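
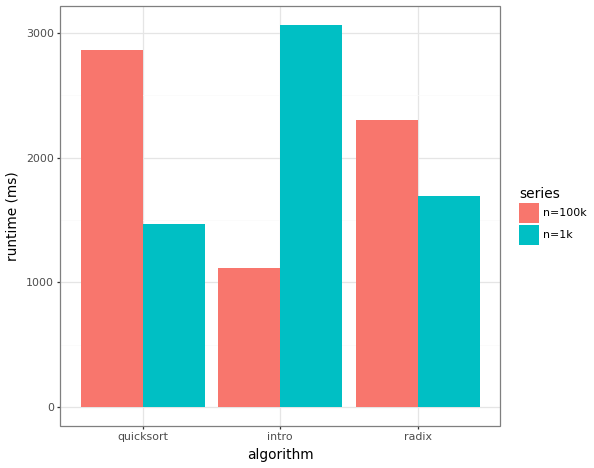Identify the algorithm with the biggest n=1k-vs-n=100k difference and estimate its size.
intro: n=1k ≈ 3000, n=100k ≈ 1000 → gap ≈ 2000. Next-largest (quicksort) is only ≈ 1500.

intro, ≈ 2000 ms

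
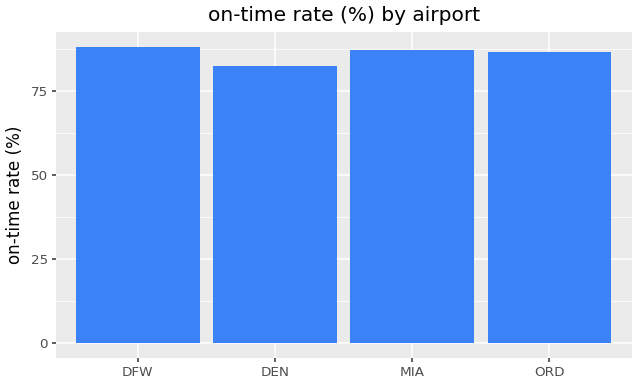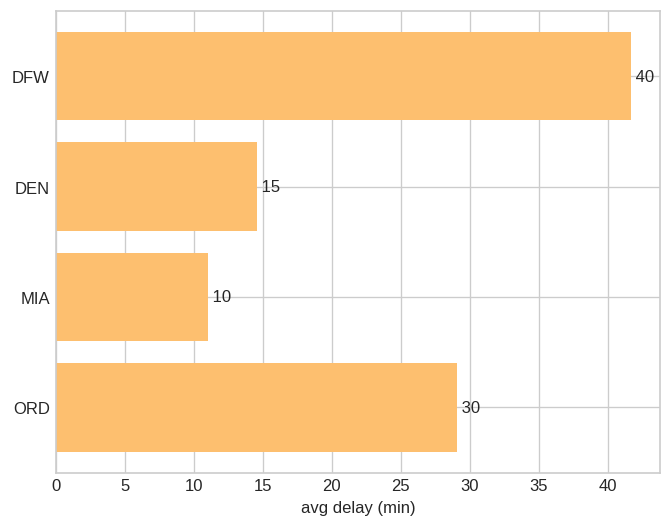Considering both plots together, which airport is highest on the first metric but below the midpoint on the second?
Chart 2 median avg delay (min) ≈ 20; below-median airports: DEN, MIA. Among those, MIA has the highest on-time rate (%) (≈ 90).

MIA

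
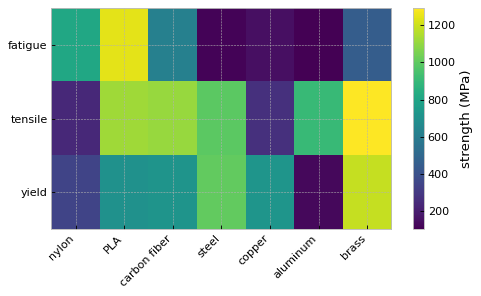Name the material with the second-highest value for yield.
steel

Top 3 for yield: brass ≈ 1200, steel ≈ 1000, copper ≈ 700.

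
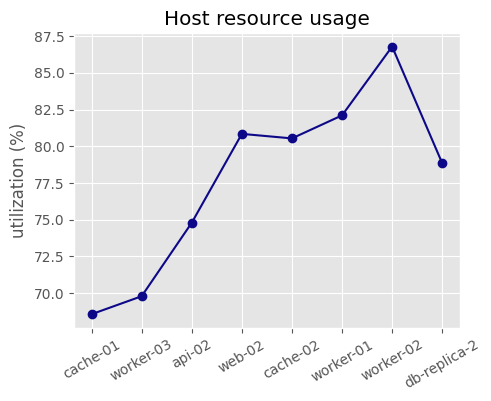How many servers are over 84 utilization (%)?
Above 84: worker-02.

1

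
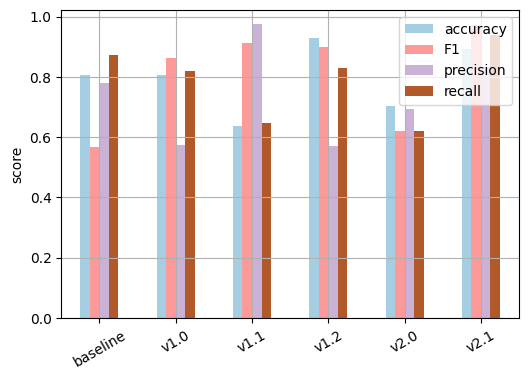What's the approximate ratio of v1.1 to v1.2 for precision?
v1.1 ≈ 1.0, v1.2 ≈ 0.6; 1.0/0.6 ≈ 1.67.

≈ 1.67×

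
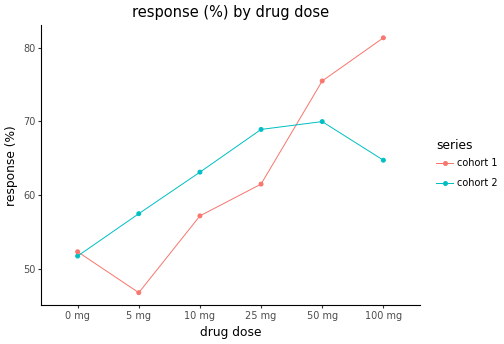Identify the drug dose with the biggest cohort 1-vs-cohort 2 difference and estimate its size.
100 mg: cohort 1 ≈ 80, cohort 2 ≈ 65 → gap ≈ 15. Next-largest (5 mg) is only ≈ 10.

100 mg, ≈ 15 %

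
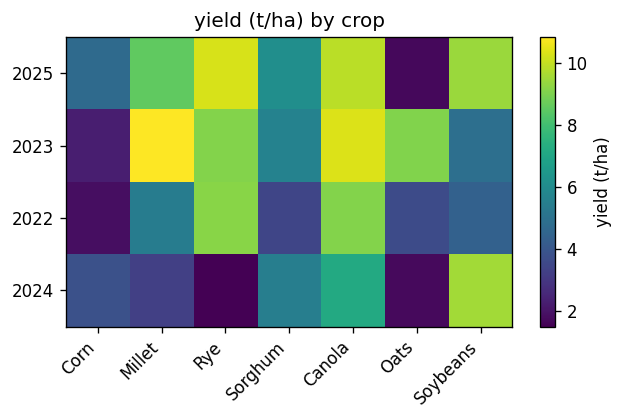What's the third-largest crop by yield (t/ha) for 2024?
Top 4 for 2024: Soybeans ≈ 10, Canola ≈ 7, Sorghum ≈ 6, Corn ≈ 4.

Sorghum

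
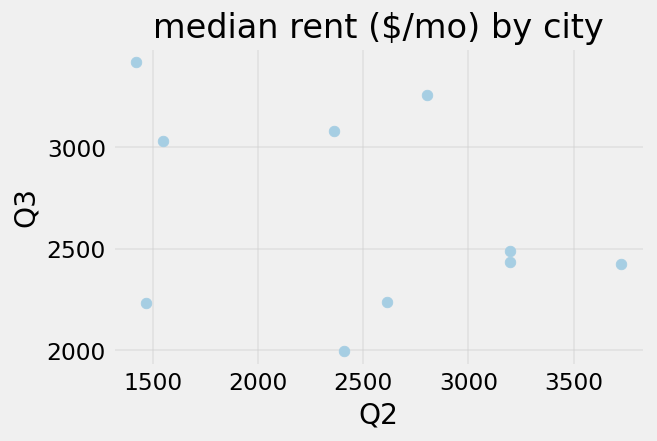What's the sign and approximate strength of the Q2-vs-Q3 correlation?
Points are negatively correlated; weak (|r| ≈ 0.3).

negative, weak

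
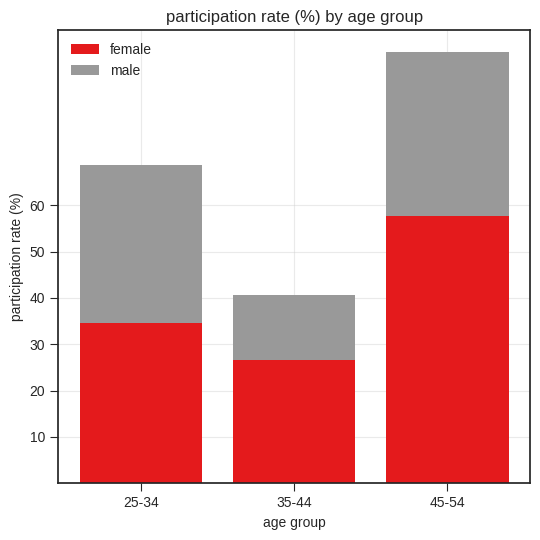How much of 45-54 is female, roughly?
female top ≈ 60, bottom ≈ 0; segment ≈ 60.

≈ 60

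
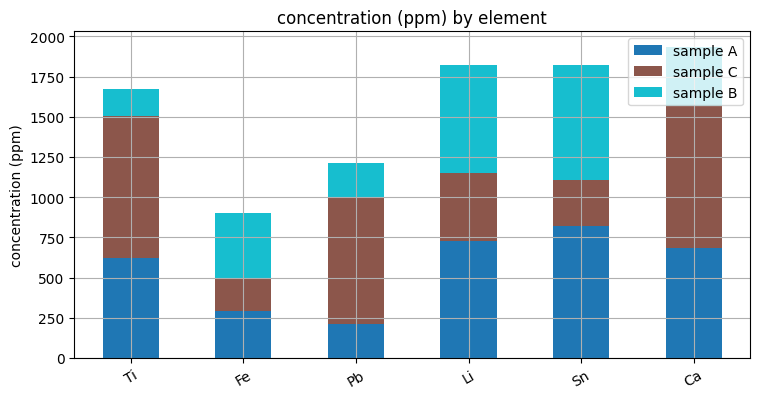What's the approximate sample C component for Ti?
sample C top ≈ 1600, bottom ≈ 600; segment ≈ 1000.

≈ 1000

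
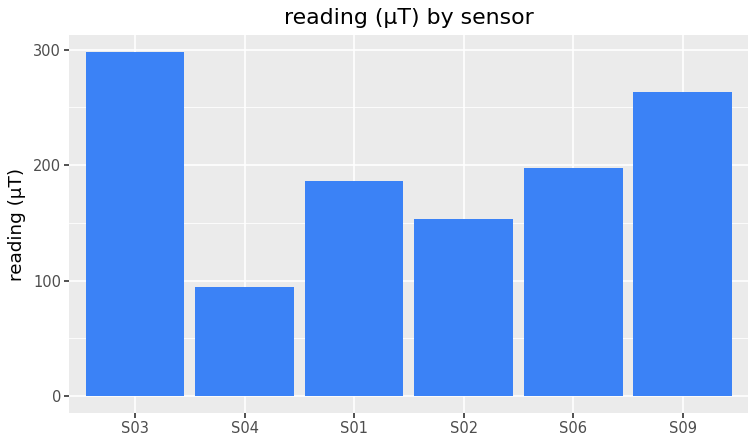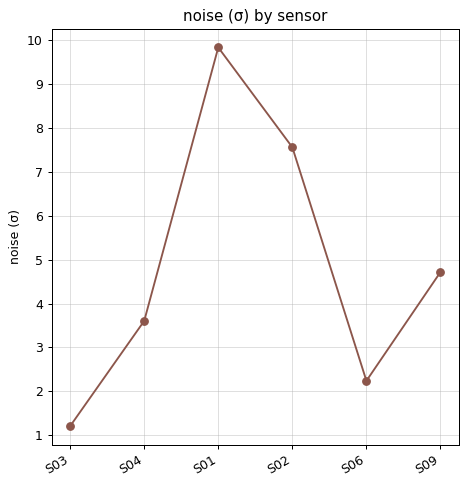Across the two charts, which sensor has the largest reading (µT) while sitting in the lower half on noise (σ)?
Chart 2 median noise (σ) ≈ 4; below-median sensors: S03, S04, S06. Among those, S03 has the highest reading (µT) (≈ 300).

S03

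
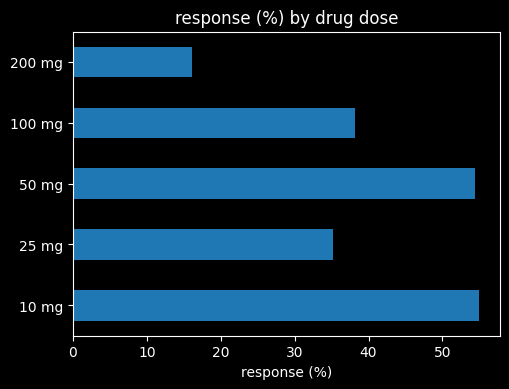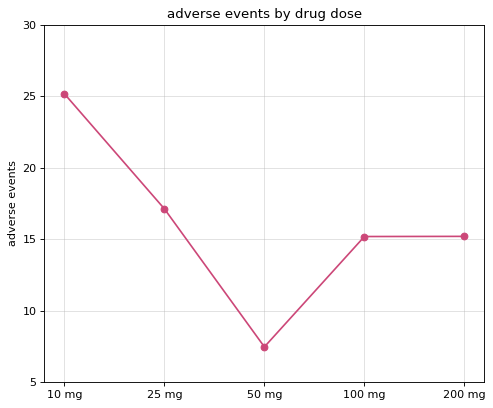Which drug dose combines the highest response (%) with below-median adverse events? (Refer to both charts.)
50 mg

Chart 2 median adverse events ≈ 15; below-median drug doses: 50 mg, 100 mg. Among those, 50 mg has the highest response (%) (≈ 50).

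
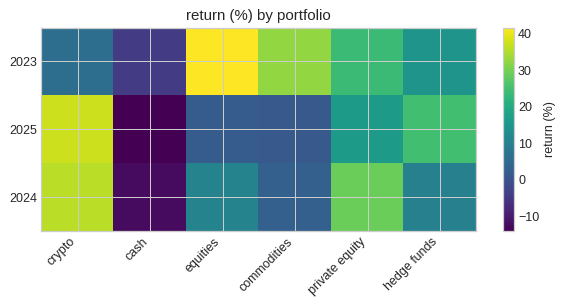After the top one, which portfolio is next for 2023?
Top 3 for 2023: equities ≈ 40, commodities ≈ 35, private equity ≈ 25.

commodities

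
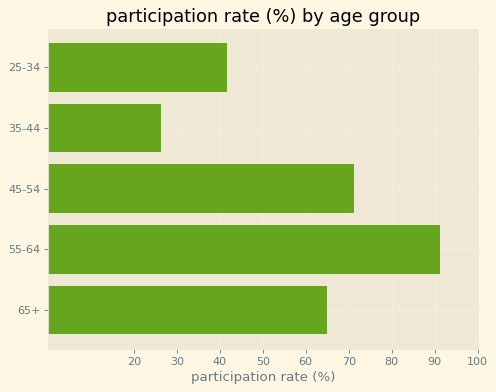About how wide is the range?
Max 55-64 ≈ 90, min 35-44 ≈ 30; range ≈ 60.

≈ 60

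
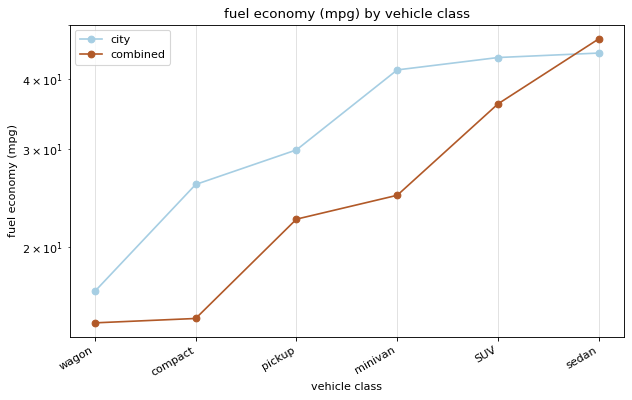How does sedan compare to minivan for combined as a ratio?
sedan ≈ 45, minivan ≈ 25; 45/25 ≈ 1.8.

≈ 1.8×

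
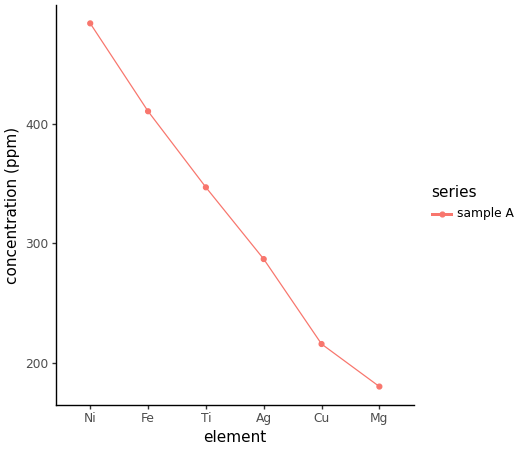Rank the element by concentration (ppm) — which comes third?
Ti

Top 4: Ni ≈ 500, Fe ≈ 400, Ti ≈ 350, Ag ≈ 300.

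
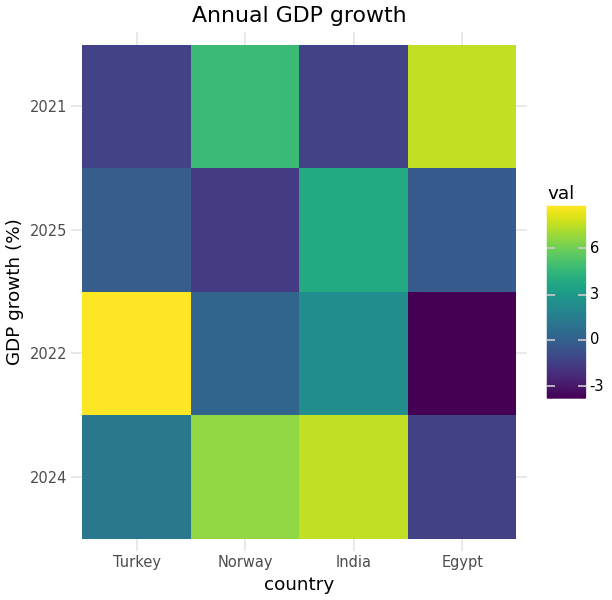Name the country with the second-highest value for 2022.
Top 3 for 2022: Turkey ≈ 8, India ≈ 2, Norway ≈ 0.

India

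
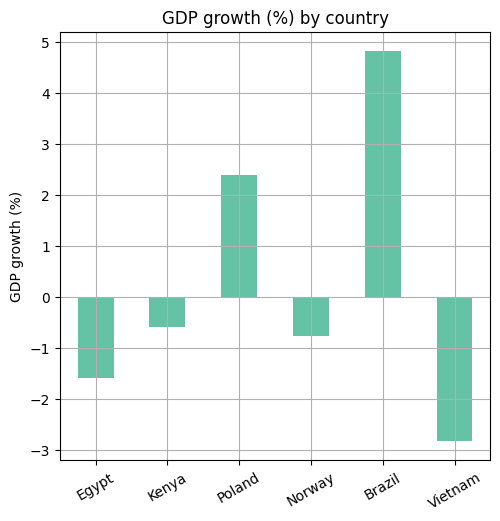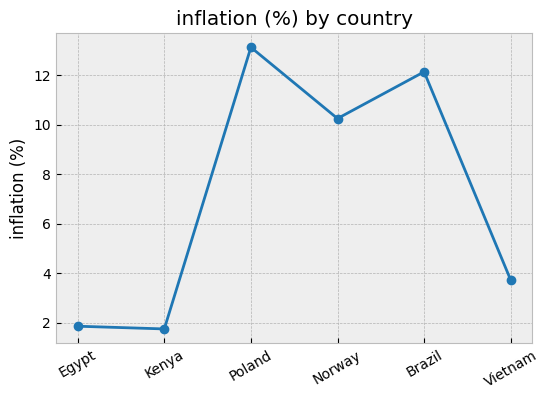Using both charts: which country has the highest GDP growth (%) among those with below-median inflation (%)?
Chart 2 median inflation (%) ≈ 6; below-median countries: Egypt, Kenya, Vietnam. Among those, Kenya has the highest GDP growth (%) (≈ -0.5).

Kenya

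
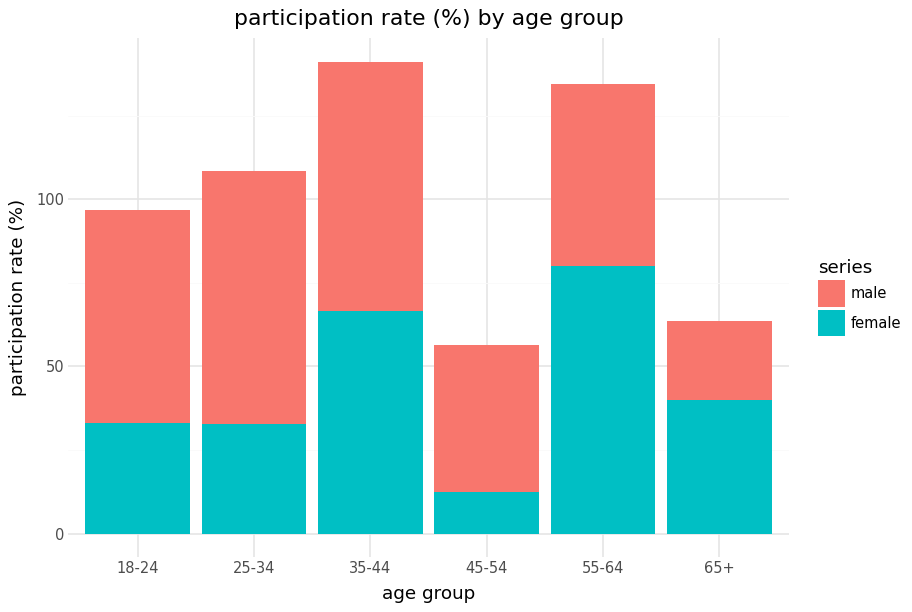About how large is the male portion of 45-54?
≈ 40

male top ≈ 60, bottom ≈ 20; segment ≈ 40.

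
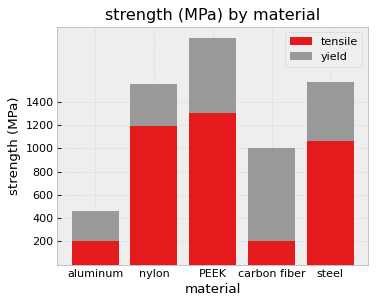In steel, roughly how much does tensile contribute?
≈ 1000

tensile top ≈ 1000, bottom ≈ 0; segment ≈ 1000.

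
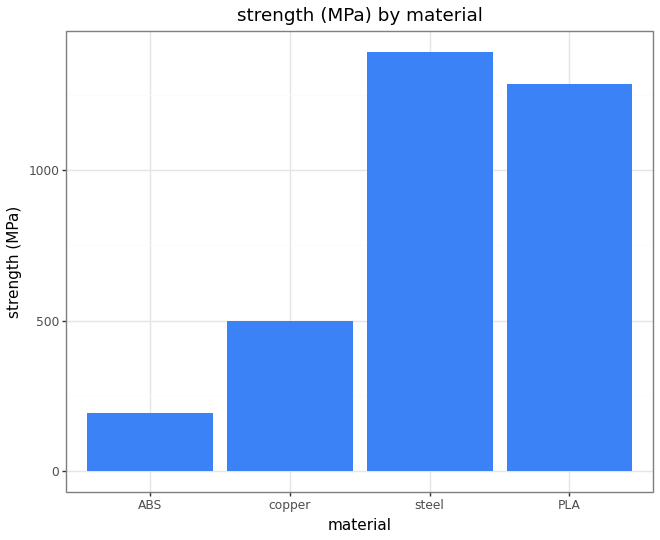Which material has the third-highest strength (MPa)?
Top 4: steel ≈ 1400, PLA ≈ 1200, copper ≈ 400, ABS ≈ 200.

copper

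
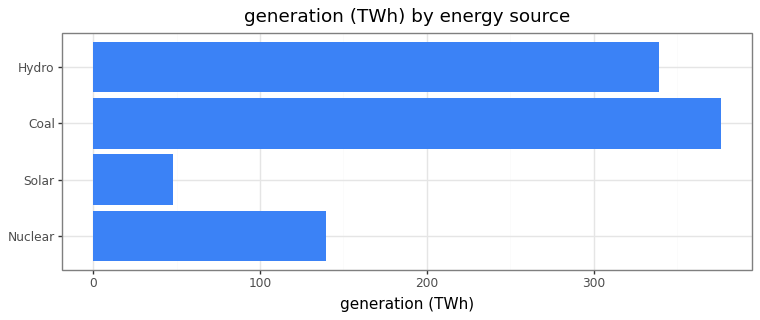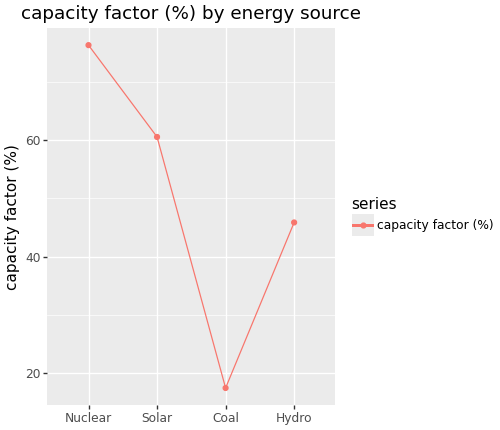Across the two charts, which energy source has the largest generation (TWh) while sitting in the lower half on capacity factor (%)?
Chart 2 median capacity factor (%) ≈ 50; below-median energy sources: Coal, Hydro. Among those, Coal has the highest generation (TWh) (≈ 400).

Coal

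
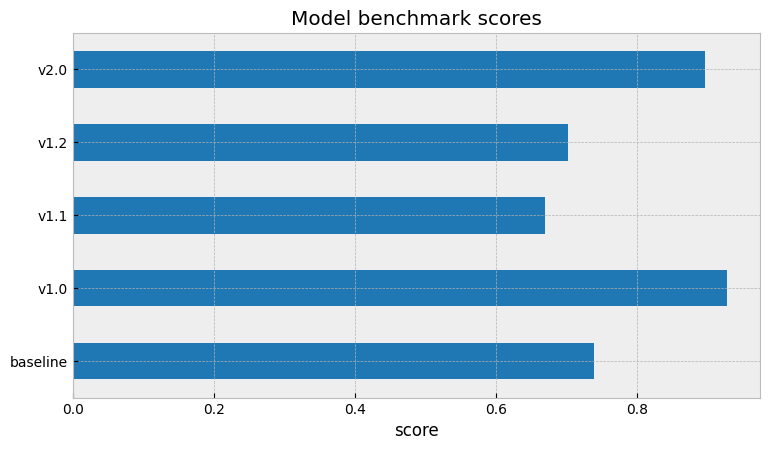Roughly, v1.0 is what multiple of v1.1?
v1.0 ≈ 0.9, v1.1 ≈ 0.7; 0.9/0.7 ≈ 1.29.

≈ 1.29×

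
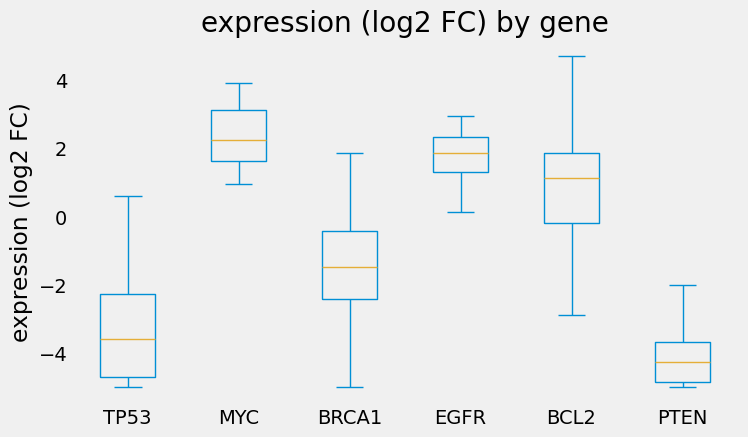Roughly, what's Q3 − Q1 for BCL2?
Q3 ≈ 2, Q1 ≈ 0; IQR ≈ 2.

≈ 2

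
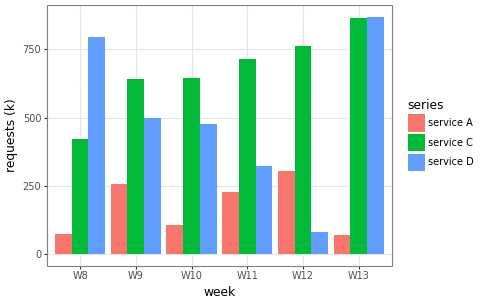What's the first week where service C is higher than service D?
W8: service C ≈ 400 vs service D ≈ 800 (not yet); W9: service C ≈ 600 vs service D ≈ 500 (first crossover).

W9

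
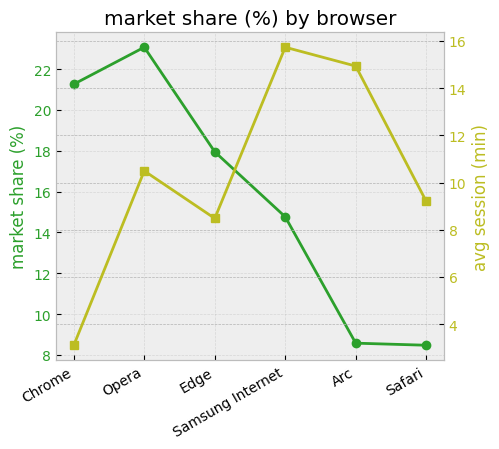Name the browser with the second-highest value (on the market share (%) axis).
Chrome

Top 3 (on the market share (%) axis): Opera ≈ 24, Chrome ≈ 22, Edge ≈ 18.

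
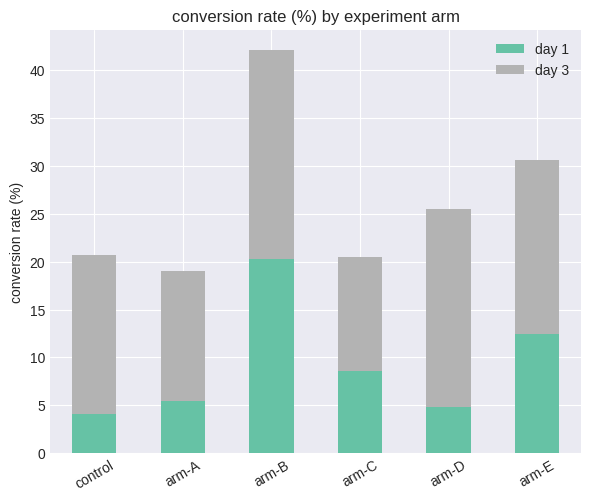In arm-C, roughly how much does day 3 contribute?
≈ 10

day 3 top ≈ 20, bottom ≈ 10; segment ≈ 10.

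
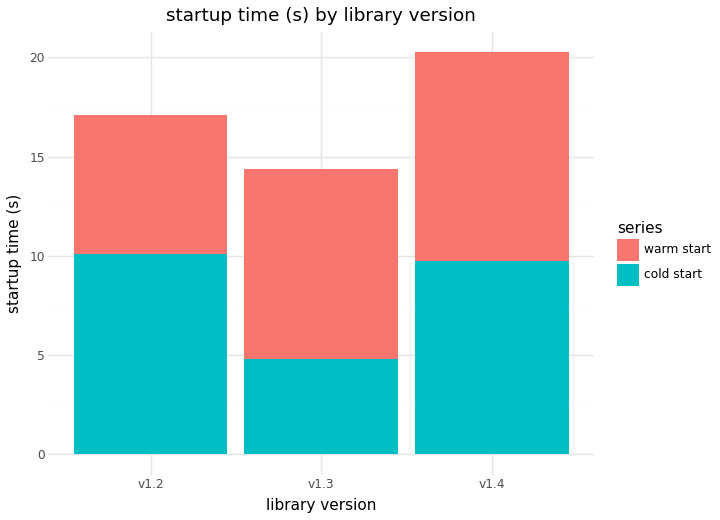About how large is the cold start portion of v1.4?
≈ 10

cold start top ≈ 10, bottom ≈ 0; segment ≈ 10.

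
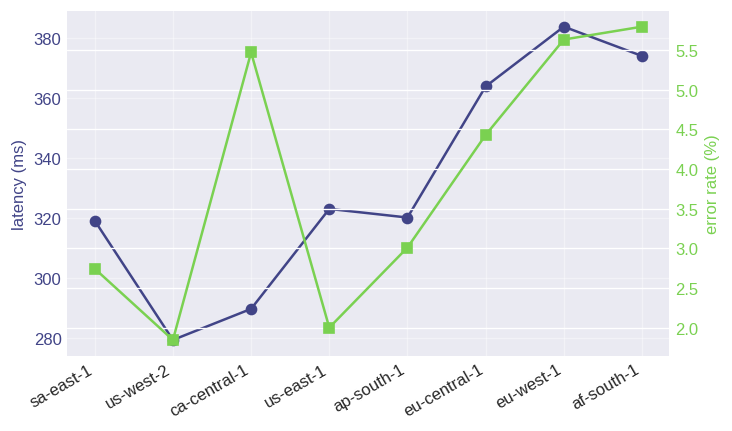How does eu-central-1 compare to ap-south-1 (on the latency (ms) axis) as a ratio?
≈ 1.12×

eu-central-1 ≈ 360, ap-south-1 ≈ 320; 360/320 ≈ 1.12.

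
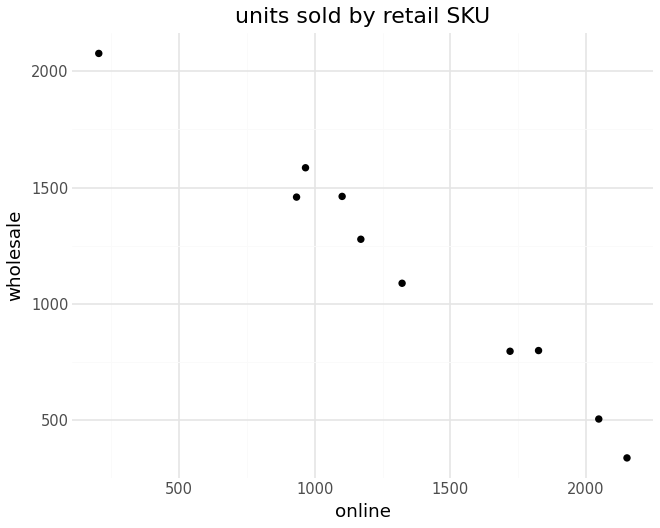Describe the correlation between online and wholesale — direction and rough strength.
negative, strong

Points are negatively correlated; strong (|r| ≈ 1.0).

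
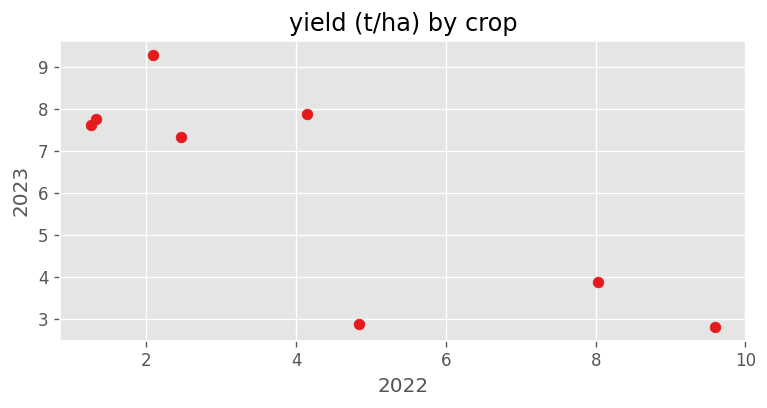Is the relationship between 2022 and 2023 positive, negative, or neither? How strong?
Points are negatively correlated; strong (|r| ≈ 0.8).

negative, strong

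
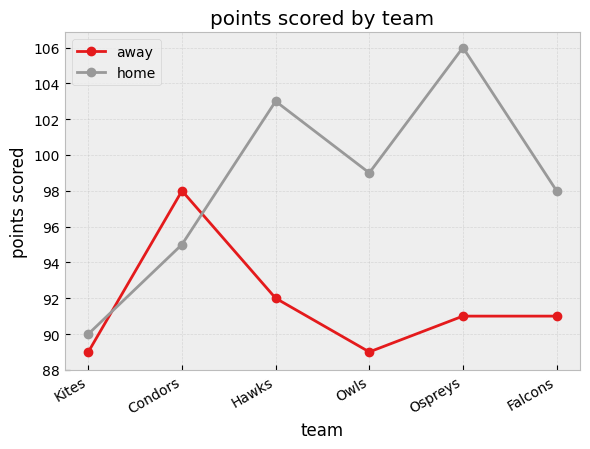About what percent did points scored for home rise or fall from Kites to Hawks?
≈ +15.6%

Kites ≈ 90, Hawks ≈ 104; (104 − 90) / 90 ≈ +15.6%.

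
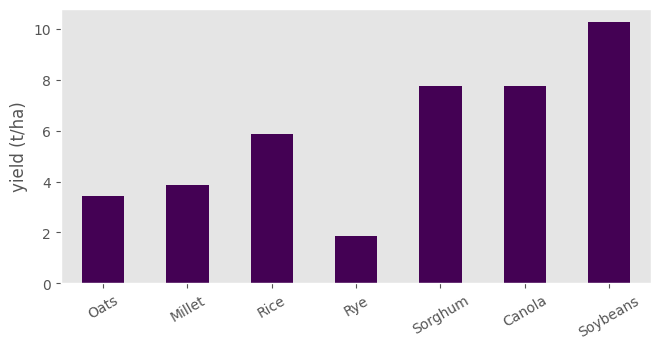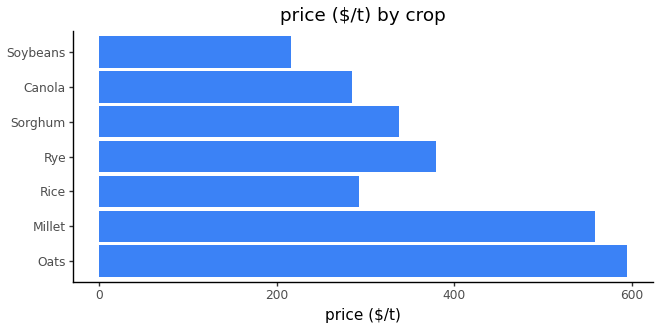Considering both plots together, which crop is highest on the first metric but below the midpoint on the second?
Chart 2 median price ($/t) ≈ 300; below-median crops: Rice, Canola, Soybeans. Among those, Soybeans has the highest yield (t/ha) (≈ 10).

Soybeans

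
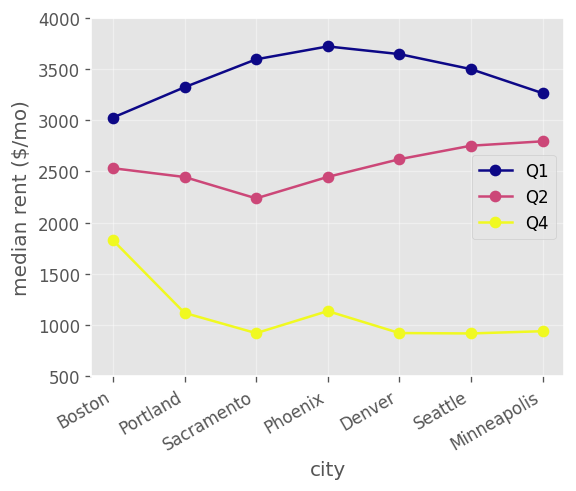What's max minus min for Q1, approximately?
≈ 500

Max Phoenix ≈ 3500, min Boston ≈ 3000; range ≈ 500.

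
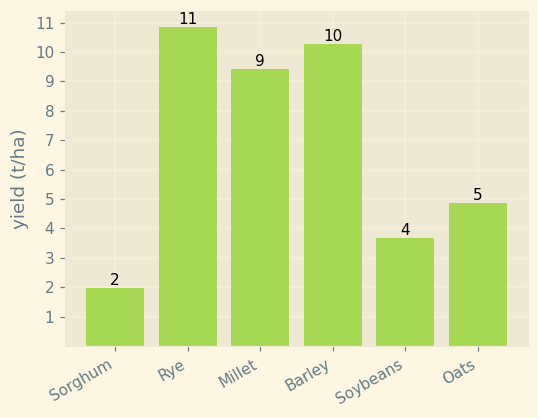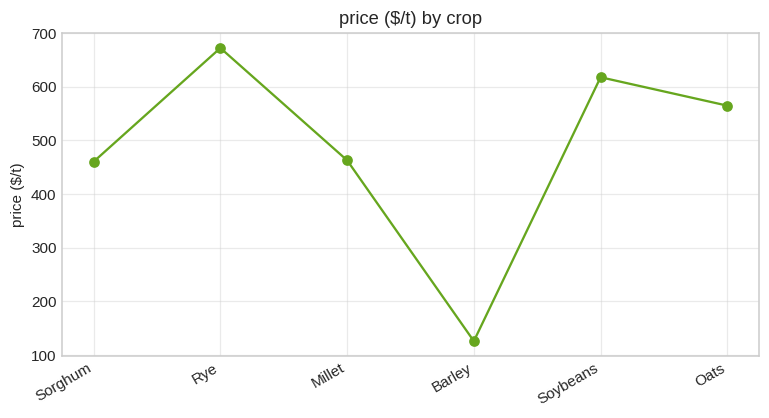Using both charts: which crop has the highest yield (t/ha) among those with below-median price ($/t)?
Barley

Chart 2 median price ($/t) ≈ 500; below-median crops: Sorghum, Millet, Barley. Among those, Barley has the highest yield (t/ha) (≈ 10).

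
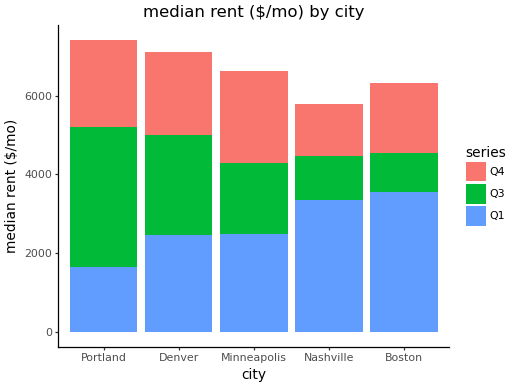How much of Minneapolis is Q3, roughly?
Q3 top ≈ 4000, bottom ≈ 2000; segment ≈ 2000.

≈ 2000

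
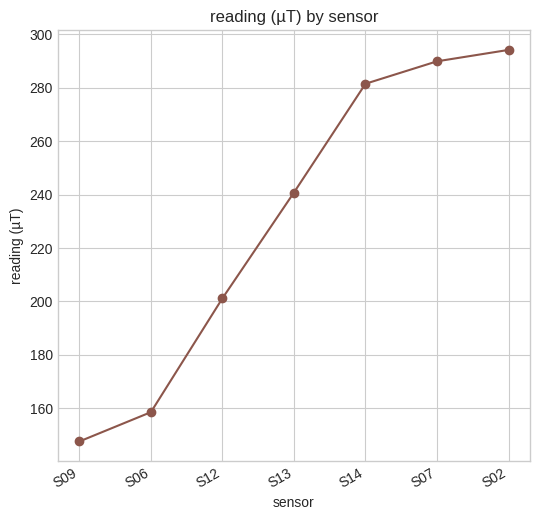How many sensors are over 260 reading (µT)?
Above 260: S14, S07, S02.

3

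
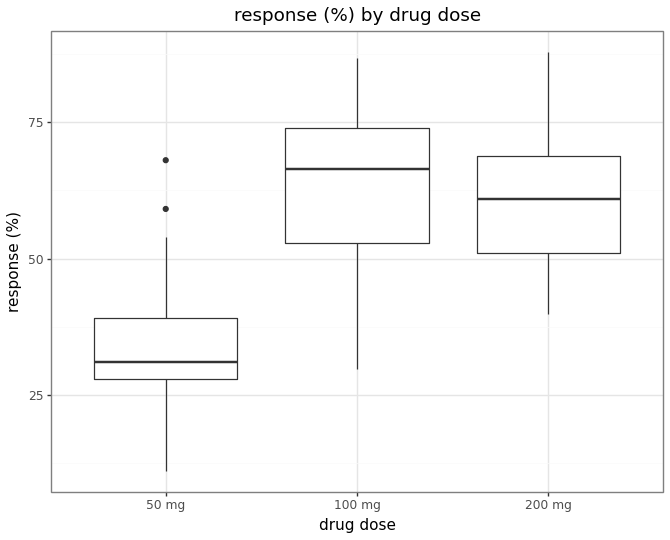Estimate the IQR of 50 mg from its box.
≈ 10

Q3 ≈ 40, Q1 ≈ 30; IQR ≈ 10.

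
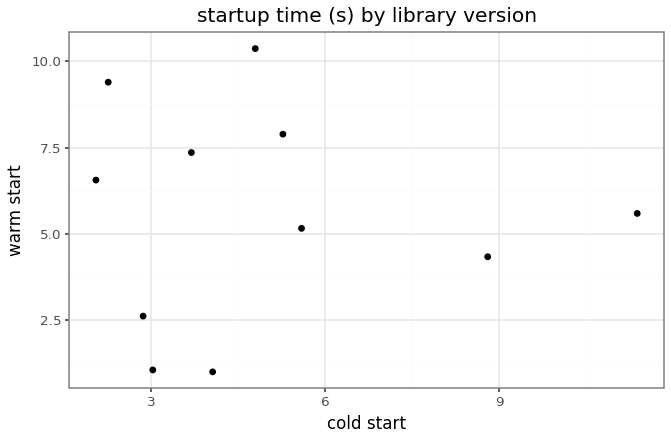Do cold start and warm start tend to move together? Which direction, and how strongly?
no clear correlation

Points are roughly uncorrelated; weak (|r| ≈ 0.0).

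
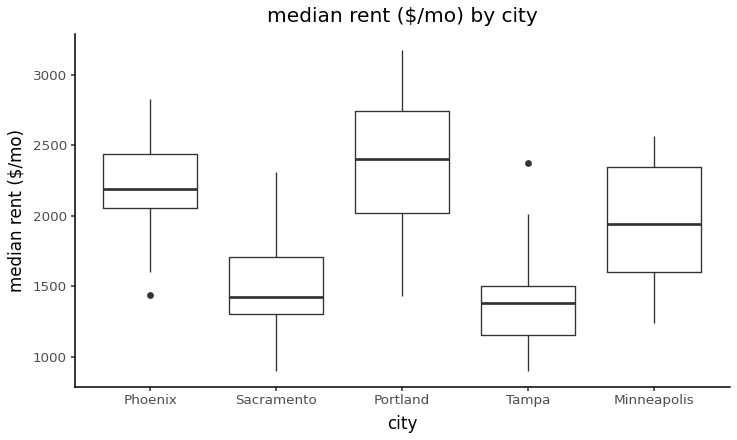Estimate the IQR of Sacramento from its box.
≈ 400

Q3 ≈ 1700, Q1 ≈ 1300; IQR ≈ 400.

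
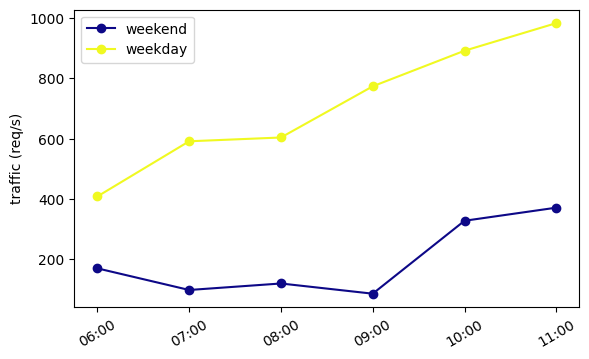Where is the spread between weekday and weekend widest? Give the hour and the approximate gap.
09:00: weekday ≈ 800, weekend ≈ 100 → gap ≈ 700. Next-largest (11:00) is only ≈ 600.

09:00, ≈ 700 req/s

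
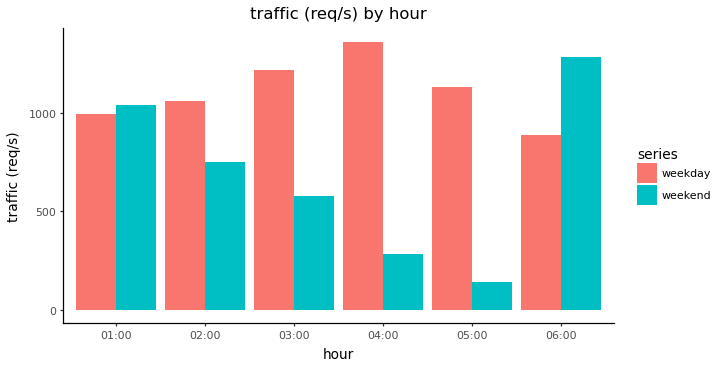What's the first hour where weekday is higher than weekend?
01:00: weekday ≈ 1000 vs weekend ≈ 1000 (not yet); 02:00: weekday ≈ 1000 vs weekend ≈ 800 (first crossover).

02:00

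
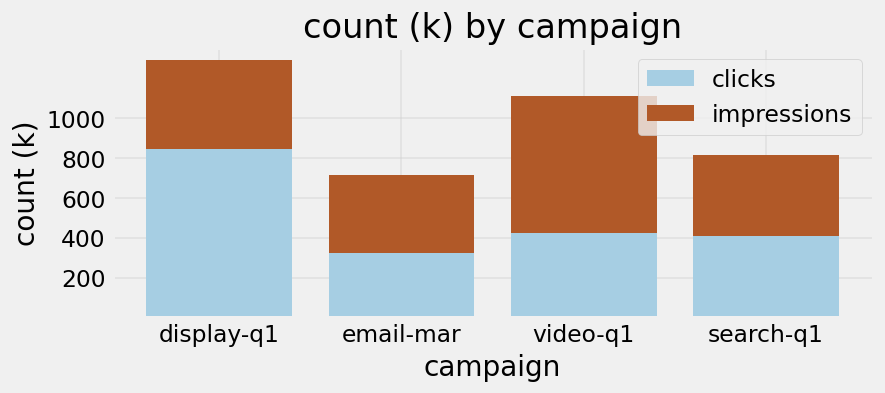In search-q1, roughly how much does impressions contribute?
≈ 400

impressions top ≈ 800, bottom ≈ 400; segment ≈ 400.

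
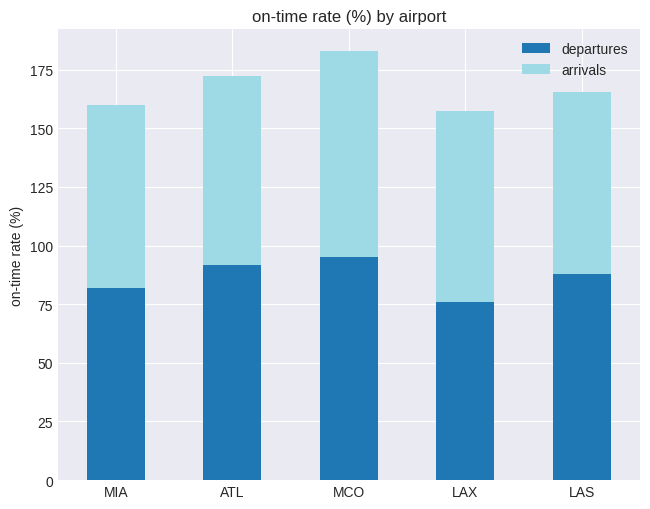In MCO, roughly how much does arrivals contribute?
arrivals top ≈ 180, bottom ≈ 100; segment ≈ 80.

≈ 80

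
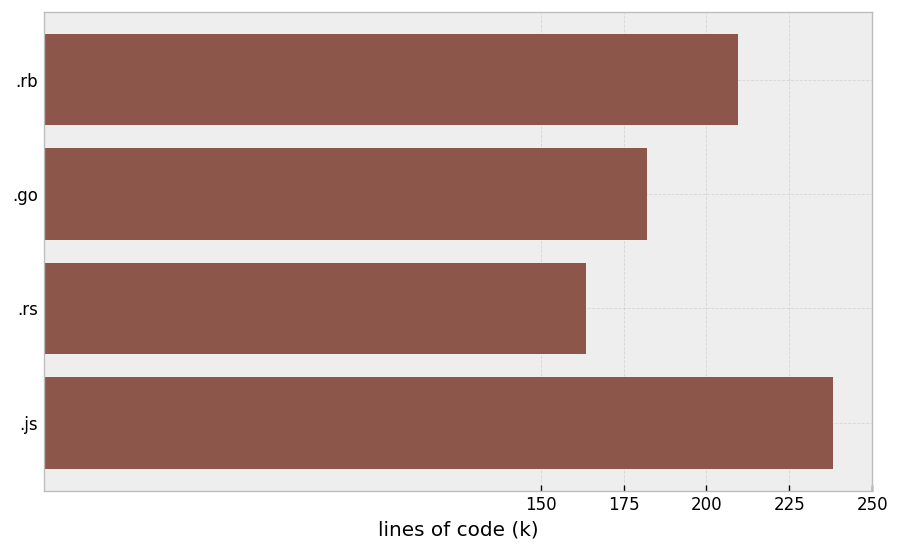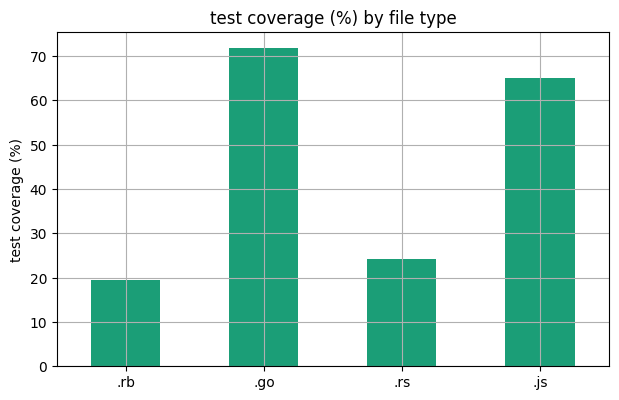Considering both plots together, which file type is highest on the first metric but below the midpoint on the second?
.rb

Chart 2 median test coverage (%) ≈ 40; below-median file types: .rb, .rs. Among those, .rb has the highest lines of code (k) (≈ 200).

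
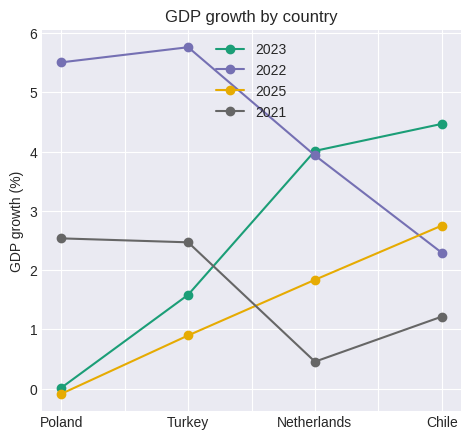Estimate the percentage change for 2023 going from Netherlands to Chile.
≈ +12.5%

Netherlands ≈ 4.0, Chile ≈ 4.5; (4.5 − 4.0) / 4.0 ≈ +12.5%.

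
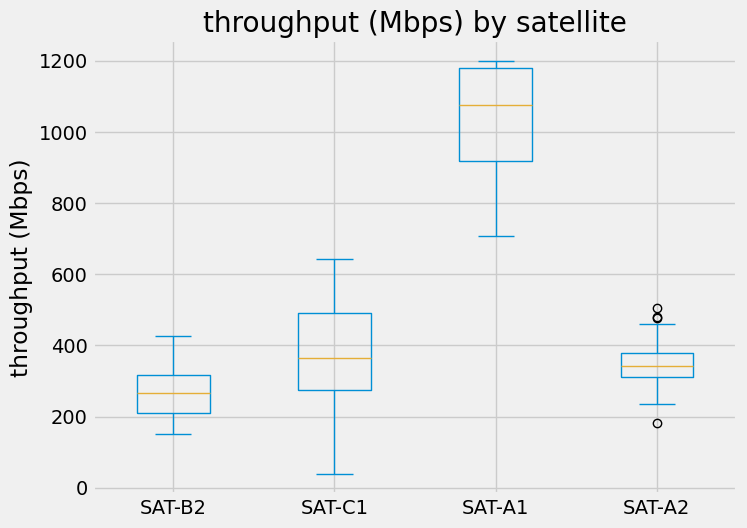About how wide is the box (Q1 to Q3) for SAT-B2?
Q3 ≈ 300, Q1 ≈ 200; IQR ≈ 100.

≈ 100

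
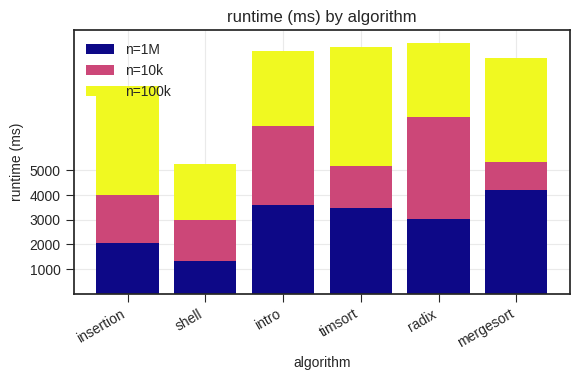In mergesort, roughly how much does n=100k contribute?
n=100k top ≈ 10000, bottom ≈ 5000; segment ≈ 5000.

≈ 5000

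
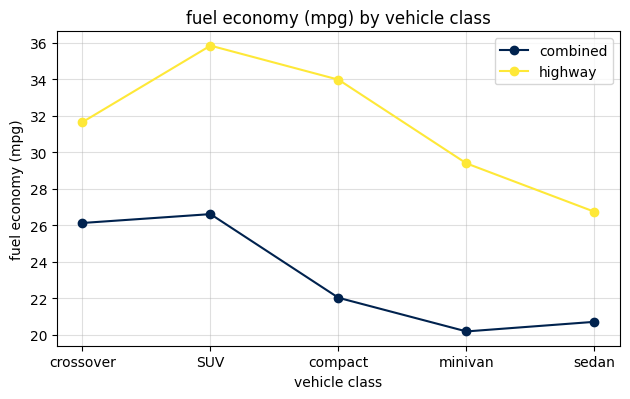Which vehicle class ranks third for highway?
Top 4 for highway: SUV ≈ 36, compact ≈ 34, crossover ≈ 32, minivan ≈ 30.

crossover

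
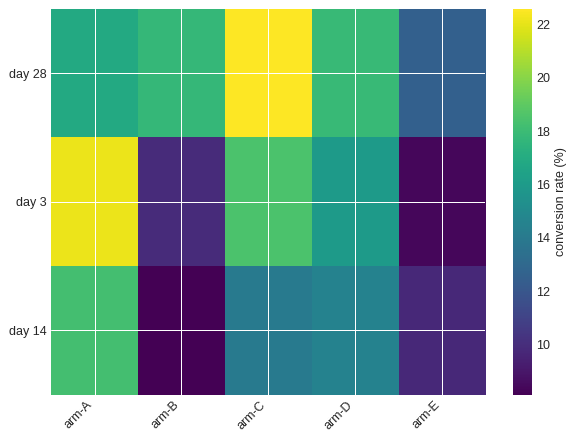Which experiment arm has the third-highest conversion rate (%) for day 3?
Top 4 for day 3: arm-A ≈ 22, arm-C ≈ 18, arm-D ≈ 16, arm-B ≈ 10.

arm-D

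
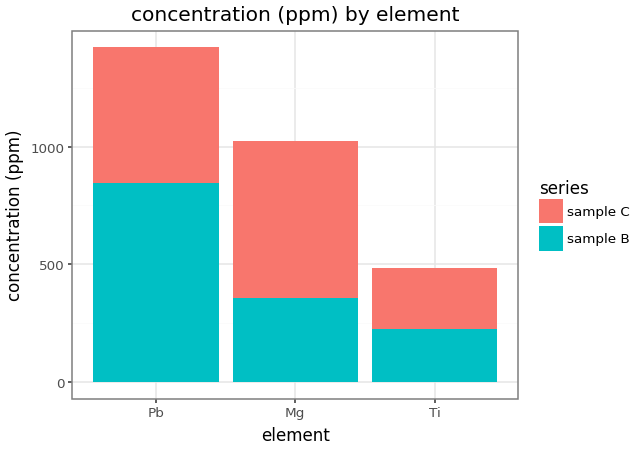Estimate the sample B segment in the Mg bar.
sample B top ≈ 400, bottom ≈ 0; segment ≈ 400.

≈ 400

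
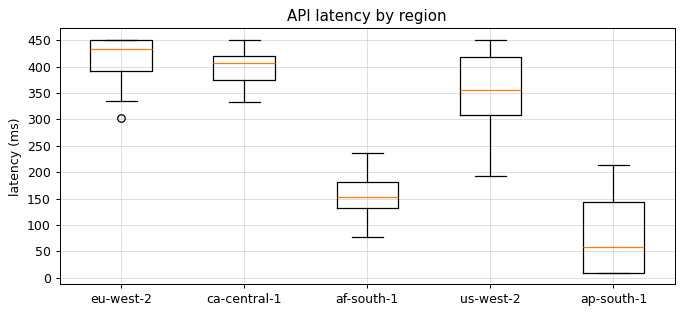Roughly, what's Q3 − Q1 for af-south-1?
≈ 50

Q3 ≈ 200, Q1 ≈ 150; IQR ≈ 50.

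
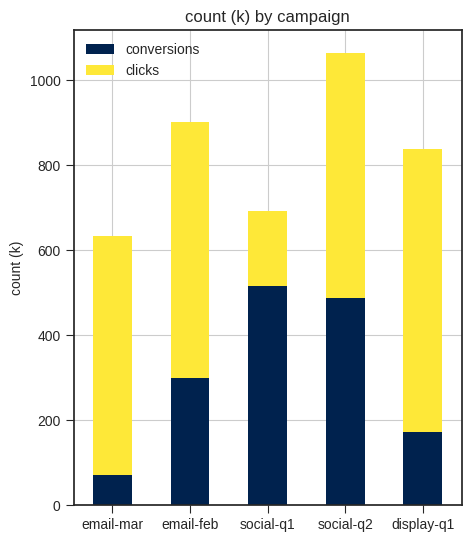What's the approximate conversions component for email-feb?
conversions top ≈ 300, bottom ≈ 0; segment ≈ 300.

≈ 300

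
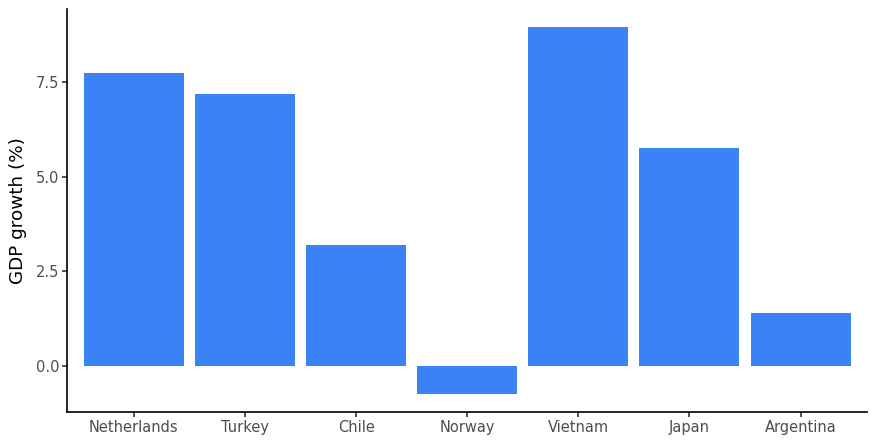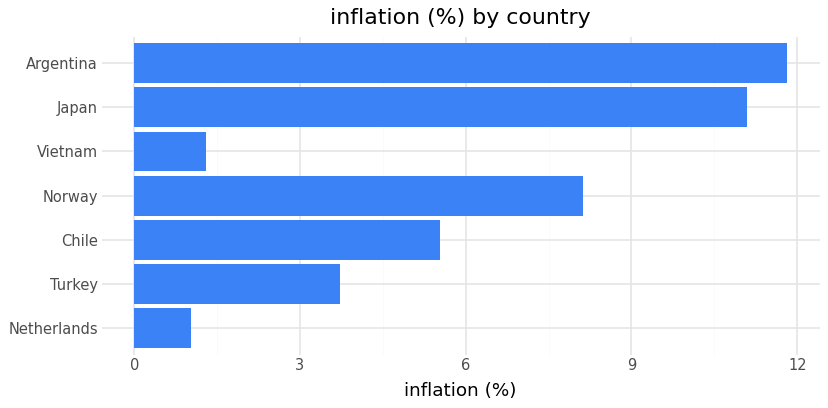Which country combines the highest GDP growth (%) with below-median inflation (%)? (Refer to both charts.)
Vietnam

Chart 2 median inflation (%) ≈ 6; below-median countries: Netherlands, Turkey, Vietnam. Among those, Vietnam has the highest GDP growth (%) (≈ 9).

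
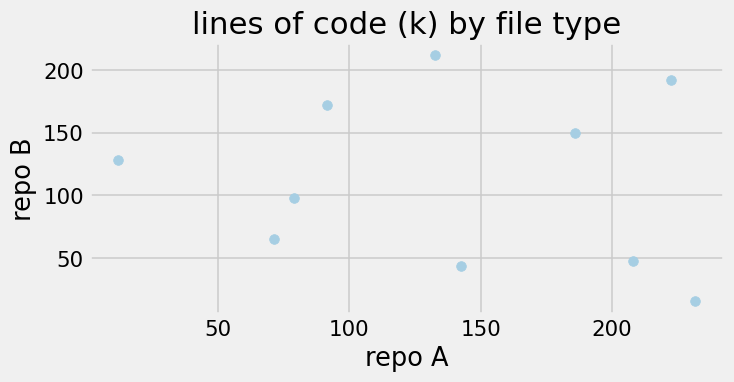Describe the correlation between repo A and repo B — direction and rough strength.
no clear correlation

Points are roughly uncorrelated; weak (|r| ≈ 0.1).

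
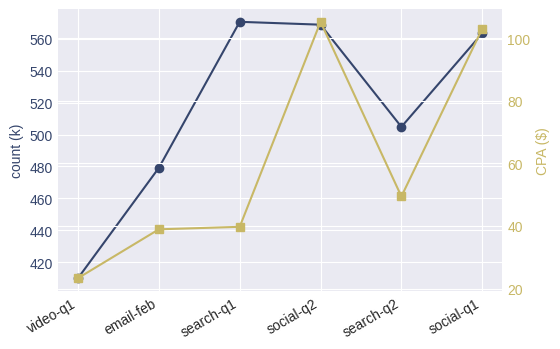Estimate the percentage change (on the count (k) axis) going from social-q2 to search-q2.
social-q2 ≈ 560, search-q2 ≈ 500; (500 − 560) / 560 ≈ -10.7%.

≈ -10.7%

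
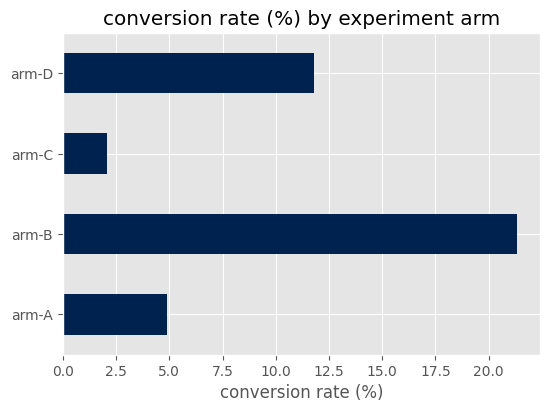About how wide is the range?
≈ 20

Max arm-B ≈ 22, min arm-C ≈ 2; range ≈ 20.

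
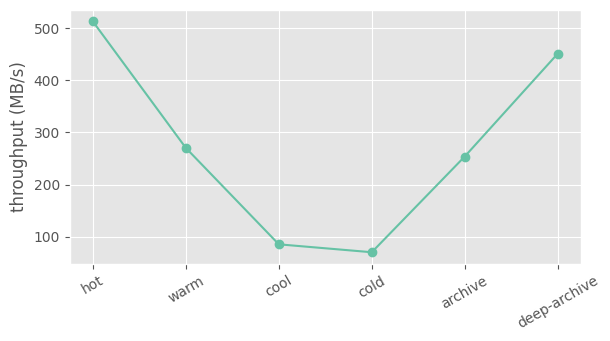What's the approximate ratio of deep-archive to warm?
deep-archive ≈ 450, warm ≈ 250; 450/250 ≈ 1.8.

≈ 1.8×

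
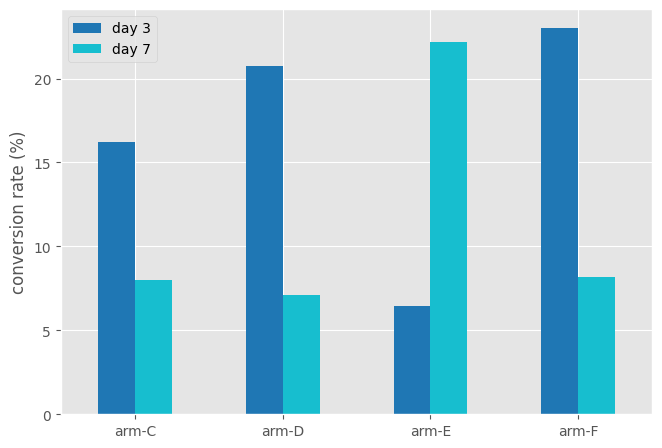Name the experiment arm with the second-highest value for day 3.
Top 3 for day 3: arm-F ≈ 22, arm-D ≈ 20, arm-C ≈ 16.

arm-D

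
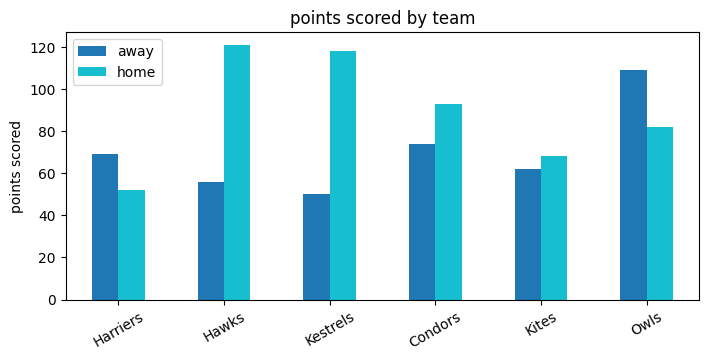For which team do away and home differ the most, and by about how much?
Kestrels, ≈ 80

Kestrels: away ≈ 40, home ≈ 120 → gap ≈ 80. Next-largest (Hawks) is only ≈ 60.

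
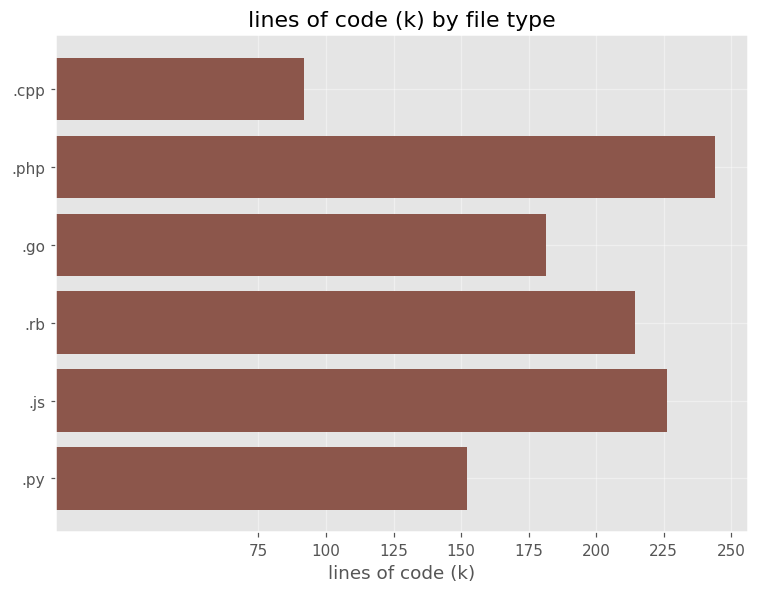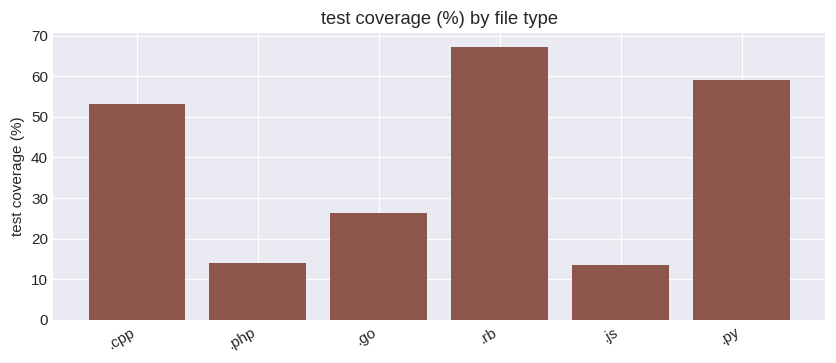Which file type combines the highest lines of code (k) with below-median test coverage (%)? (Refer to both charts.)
Chart 2 median test coverage (%) ≈ 40; below-median file types: .php, .go, .js. Among those, .php has the highest lines of code (k) (≈ 250).

.php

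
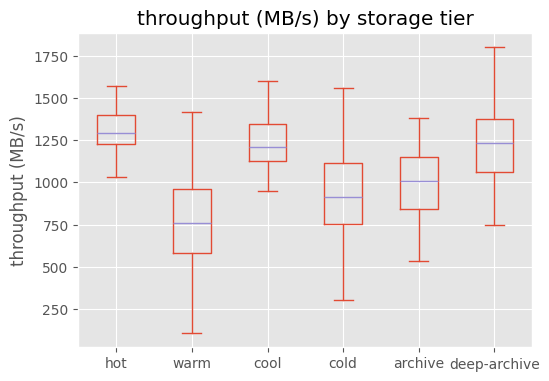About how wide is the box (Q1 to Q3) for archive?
Q3 ≈ 1150, Q1 ≈ 850; IQR ≈ 300.

≈ 300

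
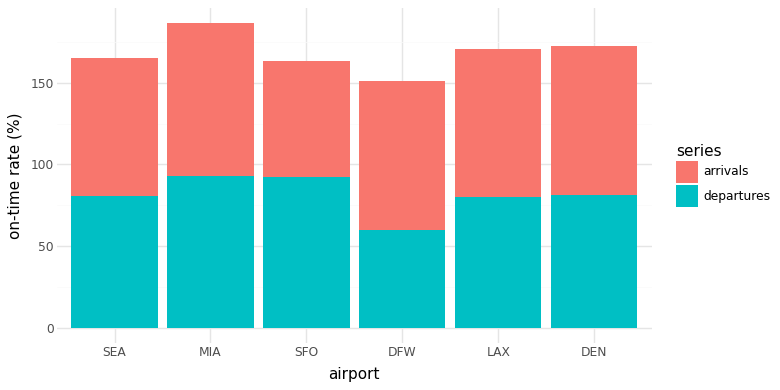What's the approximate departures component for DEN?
≈ 80

departures top ≈ 80, bottom ≈ 0; segment ≈ 80.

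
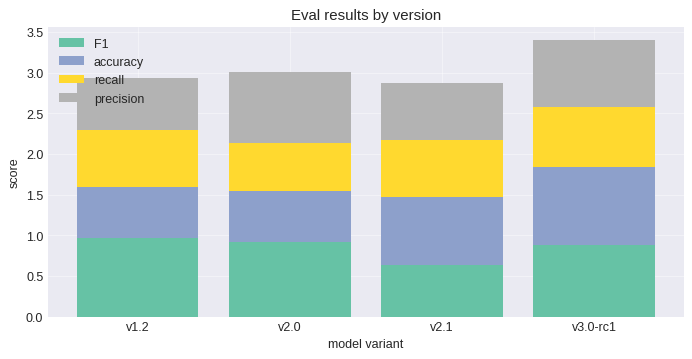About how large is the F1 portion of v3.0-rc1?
≈ 1.0

F1 top ≈ 1.0, bottom ≈ 0.0; segment ≈ 1.0.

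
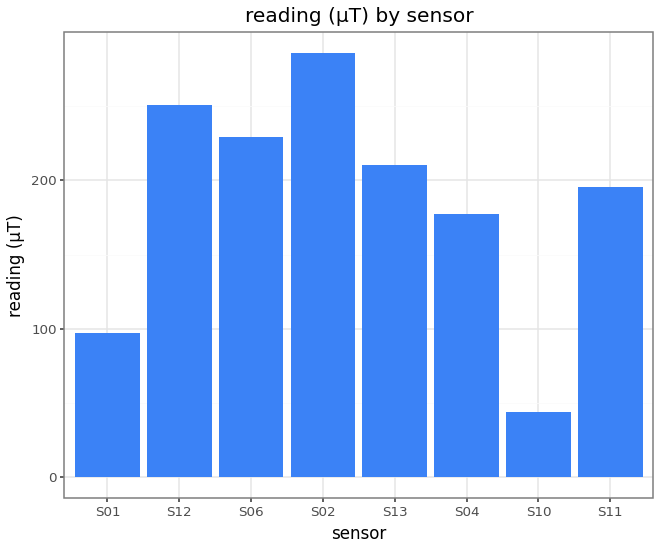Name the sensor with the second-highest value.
S12

Top 3: S02 ≈ 275, S12 ≈ 250, S06 ≈ 225.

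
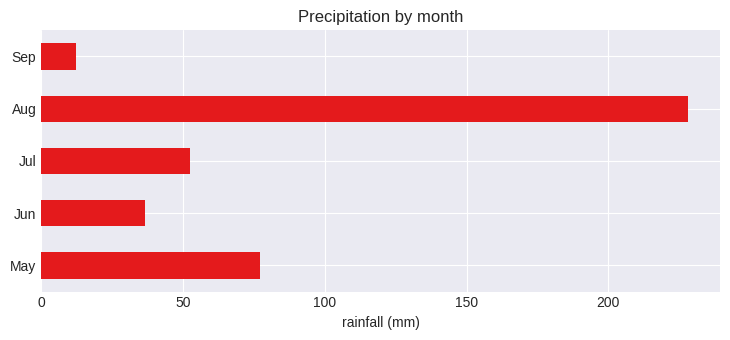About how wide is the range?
Max Aug ≈ 220, min Sep ≈ 20; range ≈ 200.

≈ 200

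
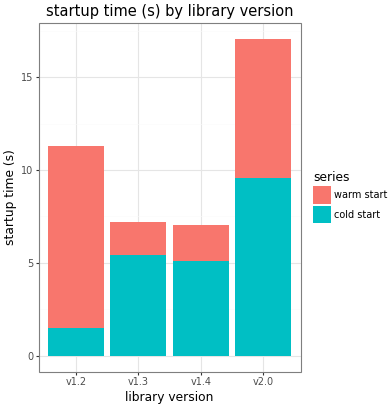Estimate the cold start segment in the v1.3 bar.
cold start top ≈ 6, bottom ≈ 0; segment ≈ 6.

≈ 6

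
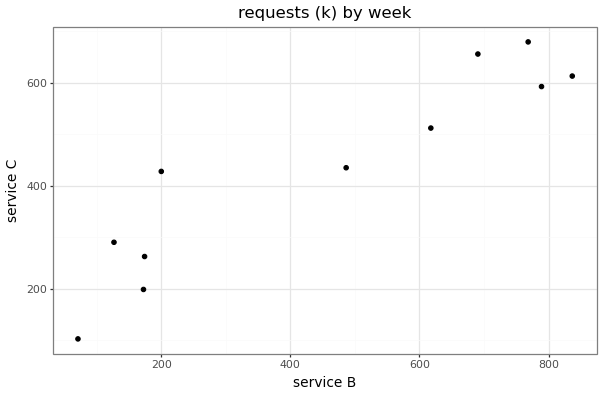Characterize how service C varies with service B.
positive, strong

Points are positively correlated; strong (|r| ≈ 0.9).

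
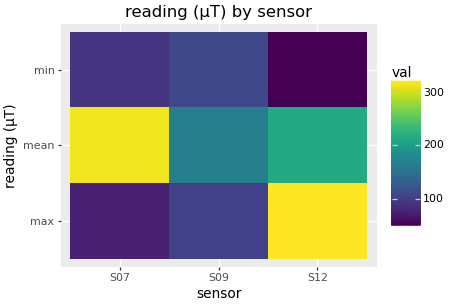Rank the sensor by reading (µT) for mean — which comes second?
S12

Top 3 for mean: S07 ≈ 325, S12 ≈ 225, S09 ≈ 175.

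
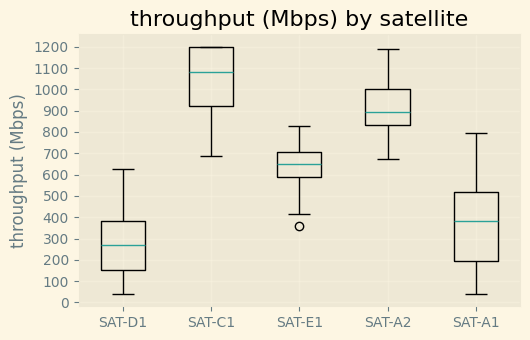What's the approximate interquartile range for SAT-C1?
Q3 ≈ 1200, Q1 ≈ 900; IQR ≈ 300.

≈ 300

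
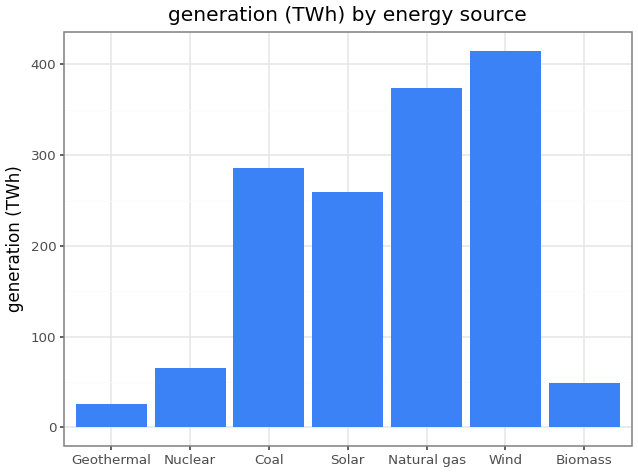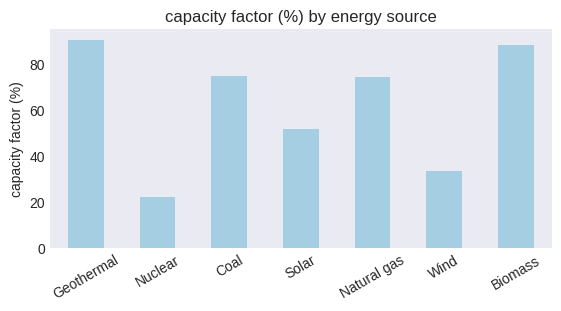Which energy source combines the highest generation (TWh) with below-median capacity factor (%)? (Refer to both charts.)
Wind

Chart 2 median capacity factor (%) ≈ 70; below-median energy sources: Nuclear, Solar, Wind. Among those, Wind has the highest generation (TWh) (≈ 400).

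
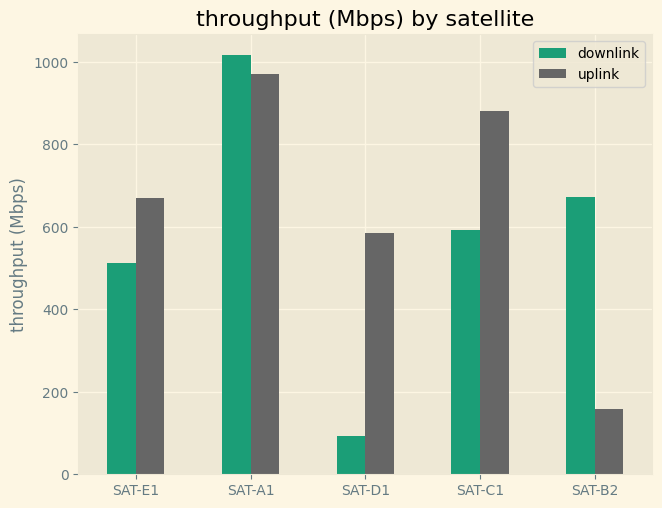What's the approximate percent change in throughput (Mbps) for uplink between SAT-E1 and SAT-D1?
≈ -14.3%

SAT-E1 ≈ 700, SAT-D1 ≈ 600; (600 − 700) / 700 ≈ -14.3%.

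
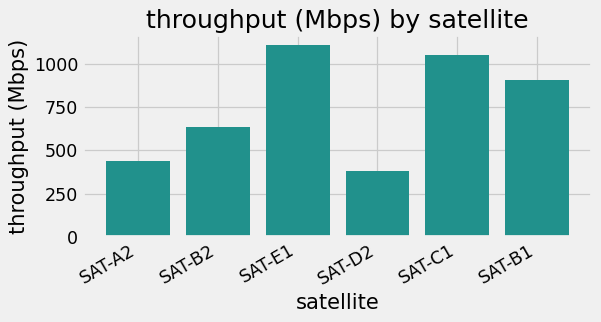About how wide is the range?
≈ 700

Max SAT-E1 ≈ 1100, min SAT-D2 ≈ 400; range ≈ 700.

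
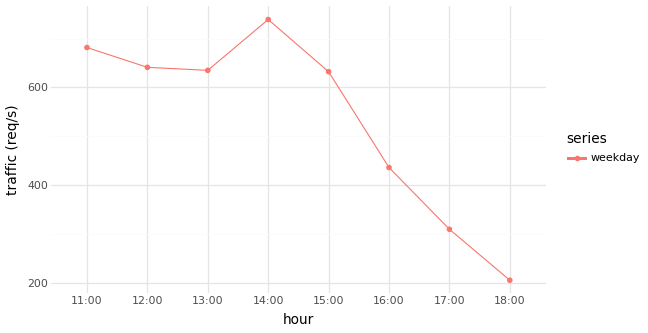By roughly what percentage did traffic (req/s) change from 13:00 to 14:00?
≈ +15.4%

13:00 ≈ 650, 14:00 ≈ 750; (750 − 650) / 650 ≈ +15.4%.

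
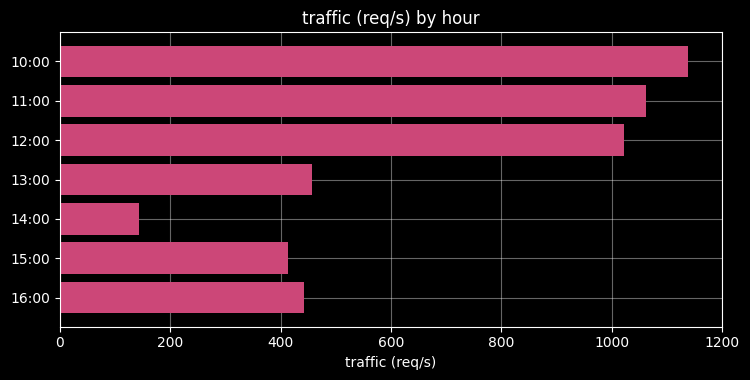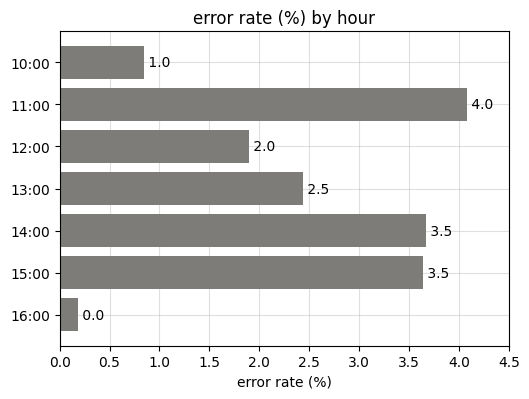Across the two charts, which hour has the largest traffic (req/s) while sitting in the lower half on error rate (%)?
Chart 2 median error rate (%) ≈ 2.5; below-median hours: 10:00, 12:00, 16:00. Among those, 10:00 has the highest traffic (req/s) (≈ 1200).

10:00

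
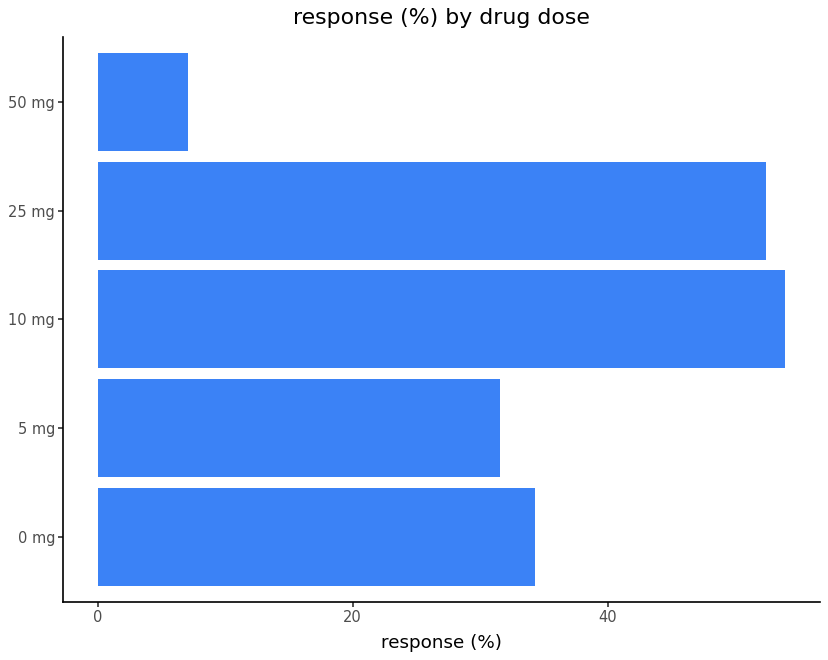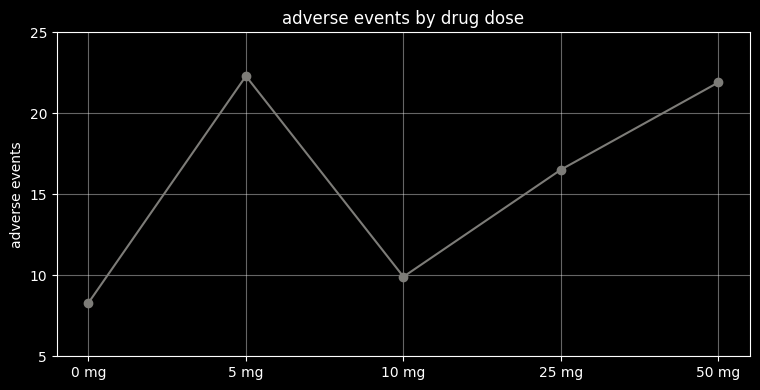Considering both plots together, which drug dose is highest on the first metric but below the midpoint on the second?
10 mg

Chart 2 median adverse events ≈ 15; below-median drug doses: 0 mg, 10 mg. Among those, 10 mg has the highest response (%) (≈ 55).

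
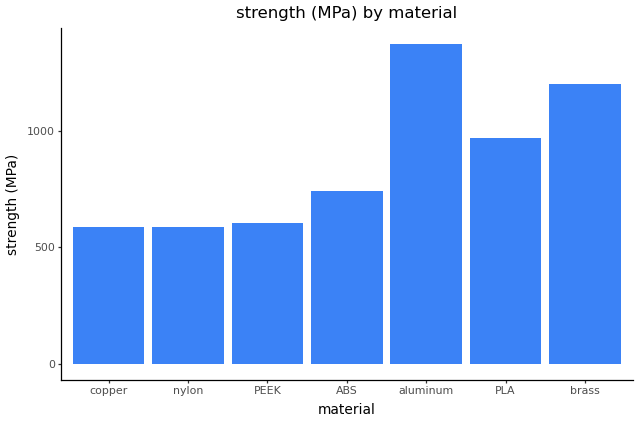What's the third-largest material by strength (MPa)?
PLA

Top 4: aluminum ≈ 1400, brass ≈ 1200, PLA ≈ 1000, ABS ≈ 800.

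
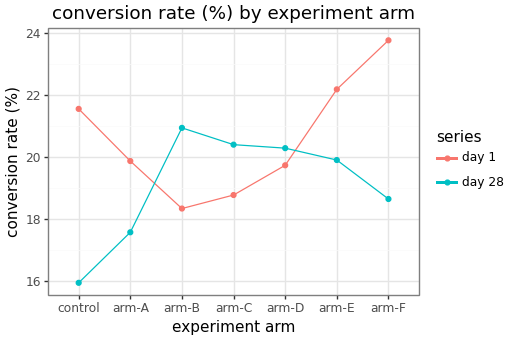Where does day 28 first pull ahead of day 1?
arm-A: day 28 ≈ 18 vs day 1 ≈ 20 (not yet); arm-B: day 28 ≈ 21 vs day 1 ≈ 18 (first crossover).

arm-B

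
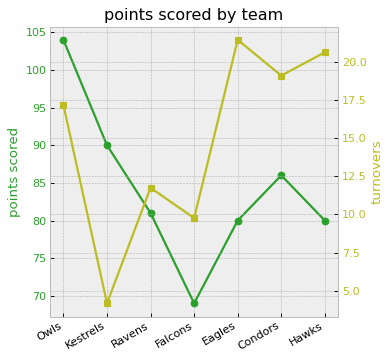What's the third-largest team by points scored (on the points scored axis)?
Top 4 (on the points scored axis): Owls ≈ 105, Kestrels ≈ 90, Condors ≈ 85, Ravens ≈ 80.

Condors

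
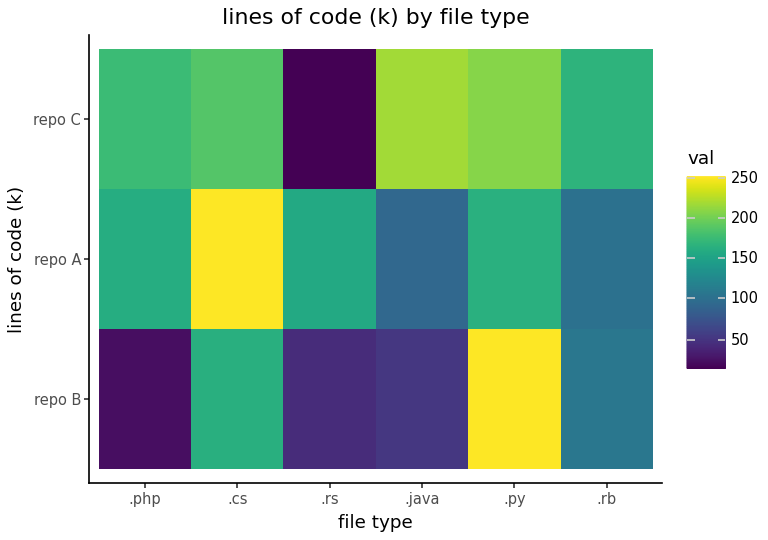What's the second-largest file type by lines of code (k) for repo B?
Top 3 for repo B: .py ≈ 260, .cs ≈ 160, .rb ≈ 100.

.cs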